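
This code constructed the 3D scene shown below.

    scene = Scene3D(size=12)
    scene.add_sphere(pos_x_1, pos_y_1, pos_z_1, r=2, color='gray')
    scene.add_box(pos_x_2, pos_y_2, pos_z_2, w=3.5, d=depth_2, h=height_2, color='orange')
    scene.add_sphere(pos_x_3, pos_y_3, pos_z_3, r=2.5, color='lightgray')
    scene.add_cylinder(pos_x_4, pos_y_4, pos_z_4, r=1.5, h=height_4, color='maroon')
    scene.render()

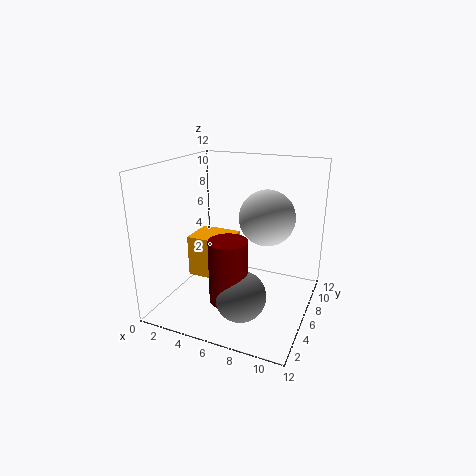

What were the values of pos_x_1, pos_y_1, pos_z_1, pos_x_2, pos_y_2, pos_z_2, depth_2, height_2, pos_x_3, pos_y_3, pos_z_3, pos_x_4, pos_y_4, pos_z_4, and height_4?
pos_x_1 = 7.5, pos_y_1 = 3, pos_z_1 = 2.5, pos_x_2 = 2, pos_y_2 = 4.5, pos_z_2 = 2.5, depth_2 = 3, height_2 = 3.5, pos_x_3 = 7.5, pos_y_3 = 9, pos_z_3 = 7, pos_x_4 = 6.5, pos_y_4 = 3, pos_z_4 = 2, height_4 = 5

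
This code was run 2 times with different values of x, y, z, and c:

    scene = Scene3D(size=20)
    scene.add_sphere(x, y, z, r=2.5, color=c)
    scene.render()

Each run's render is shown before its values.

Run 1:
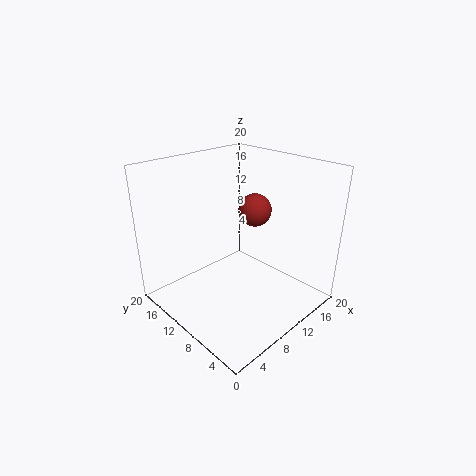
x = 15.5
y = 12
z = 12
c = 'brown'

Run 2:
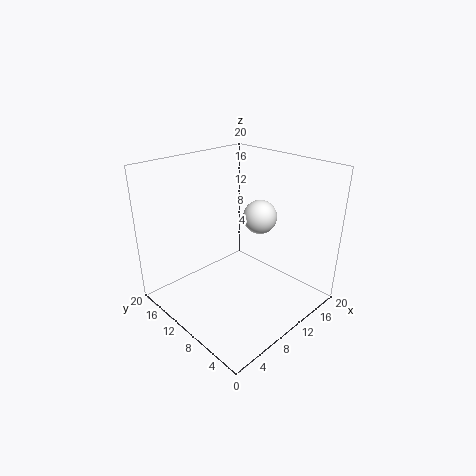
x = 15
y = 10.5
z = 11.5
c = 'white'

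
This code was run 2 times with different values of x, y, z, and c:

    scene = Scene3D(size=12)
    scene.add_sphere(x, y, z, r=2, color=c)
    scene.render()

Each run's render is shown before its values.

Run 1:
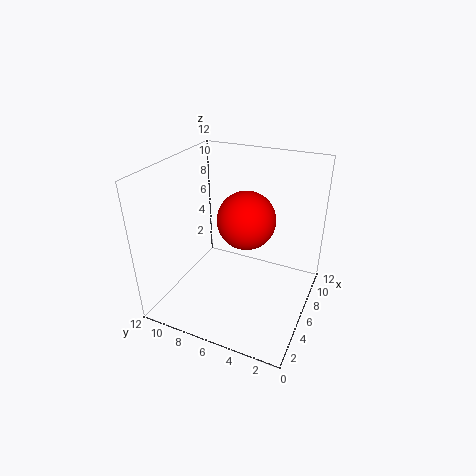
x = 3
y = 4
z = 9.5
c = 'red'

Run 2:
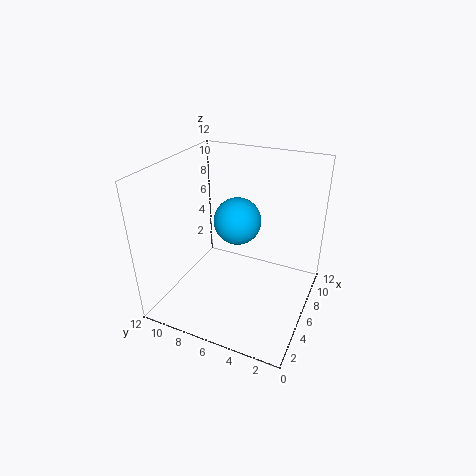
x = 7
y = 6.5
z = 7
c = 'deepskyblue'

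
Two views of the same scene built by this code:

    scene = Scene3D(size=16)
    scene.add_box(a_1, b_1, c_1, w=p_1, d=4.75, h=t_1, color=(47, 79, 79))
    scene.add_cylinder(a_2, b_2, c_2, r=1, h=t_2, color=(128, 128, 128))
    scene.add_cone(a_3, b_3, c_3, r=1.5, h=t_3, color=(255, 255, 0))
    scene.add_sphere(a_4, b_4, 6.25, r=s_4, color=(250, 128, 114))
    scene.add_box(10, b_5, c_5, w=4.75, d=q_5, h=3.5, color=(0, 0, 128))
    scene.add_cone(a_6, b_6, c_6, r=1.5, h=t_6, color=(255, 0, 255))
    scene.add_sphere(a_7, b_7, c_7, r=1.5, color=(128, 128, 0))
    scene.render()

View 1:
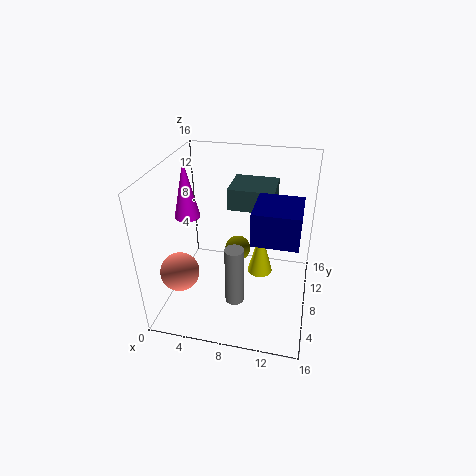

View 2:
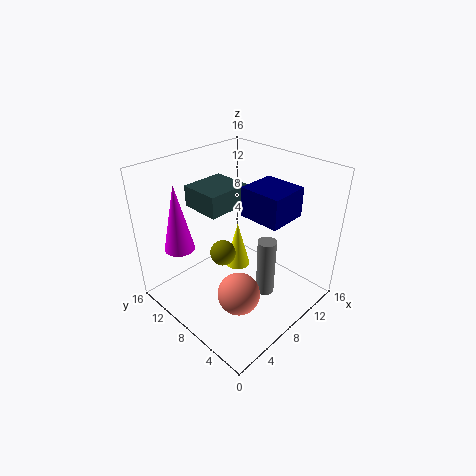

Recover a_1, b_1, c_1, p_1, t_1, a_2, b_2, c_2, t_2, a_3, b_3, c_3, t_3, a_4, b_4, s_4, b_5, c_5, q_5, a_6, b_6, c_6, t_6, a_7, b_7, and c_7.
a_1 = 6.25
b_1 = 10
c_1 = 10.25
p_1 = 5.25
t_1 = 2.5
a_2 = 8.5
b_2 = 4.25
c_2 = 2.5
t_2 = 6.5
a_3 = 10.25
b_3 = 10.25
c_3 = 2.25
t_3 = 5.75
a_4 = 3
b_4 = 3
s_4 = 2
b_5 = 4.5
c_5 = 9.5
q_5 = 5
a_6 = 1.5
b_6 = 9.75
c_6 = 9
t_6 = 6.75
a_7 = 7.5
b_7 = 10
c_7 = 5.25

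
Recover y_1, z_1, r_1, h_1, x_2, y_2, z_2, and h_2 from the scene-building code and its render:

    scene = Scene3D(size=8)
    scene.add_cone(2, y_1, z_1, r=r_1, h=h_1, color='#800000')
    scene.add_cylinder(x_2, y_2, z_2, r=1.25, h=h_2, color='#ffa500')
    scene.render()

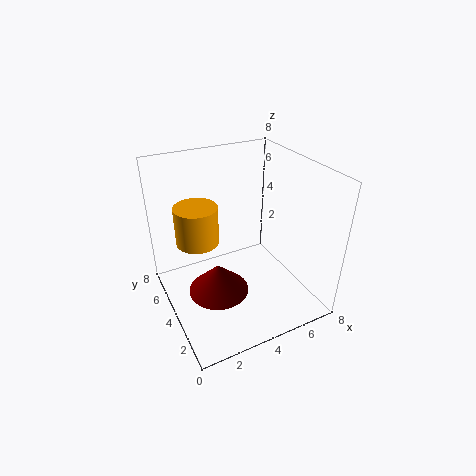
y_1 = 2.25, z_1 = 2.5, r_1 = 1.5, h_1 = 1.5, x_2 = 2.25, y_2 = 5.75, z_2 = 3.25, h_2 = 2.25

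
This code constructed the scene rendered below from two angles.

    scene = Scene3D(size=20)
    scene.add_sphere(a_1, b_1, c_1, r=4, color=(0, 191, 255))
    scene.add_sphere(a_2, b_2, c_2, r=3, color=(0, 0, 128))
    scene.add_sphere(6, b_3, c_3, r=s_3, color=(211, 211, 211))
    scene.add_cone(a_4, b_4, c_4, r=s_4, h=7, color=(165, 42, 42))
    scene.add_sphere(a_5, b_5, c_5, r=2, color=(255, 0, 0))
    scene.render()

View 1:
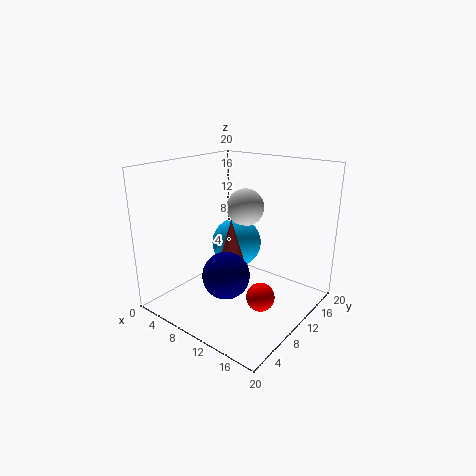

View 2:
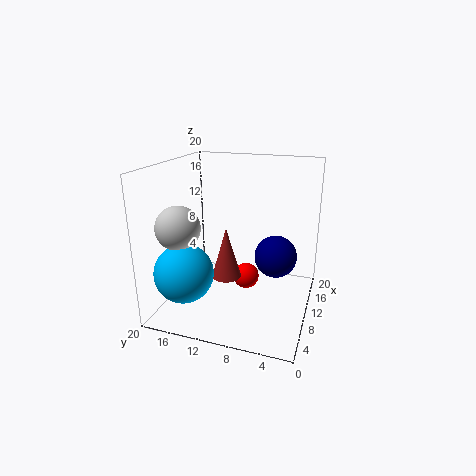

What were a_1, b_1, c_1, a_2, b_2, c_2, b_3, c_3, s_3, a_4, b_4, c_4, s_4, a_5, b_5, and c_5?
a_1 = 5
b_1 = 16
c_1 = 6
a_2 = 12
b_2 = 5
c_2 = 7
b_3 = 17
c_3 = 12
s_3 = 3
a_4 = 8
b_4 = 11
c_4 = 5
s_4 = 2
a_5 = 14
b_5 = 10
c_5 = 2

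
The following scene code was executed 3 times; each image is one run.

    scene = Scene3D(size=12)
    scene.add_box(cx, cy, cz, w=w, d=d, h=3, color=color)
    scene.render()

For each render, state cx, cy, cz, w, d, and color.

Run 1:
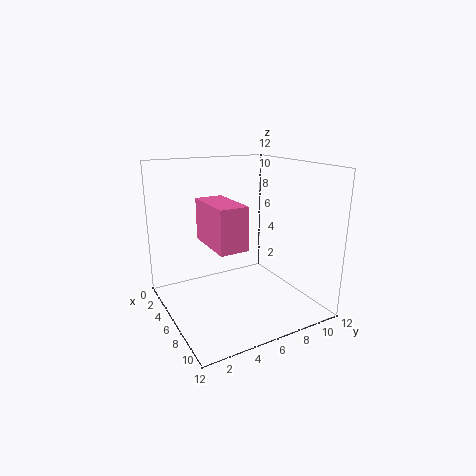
cx = 7
cy = 2
cz = 7
w = 4
d = 2
color = 'hotpink'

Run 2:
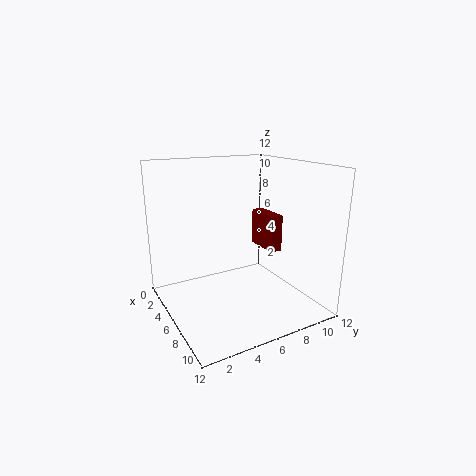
cx = 5
cy = 8
cz = 5
w = 3
d = 1
color = 'maroon'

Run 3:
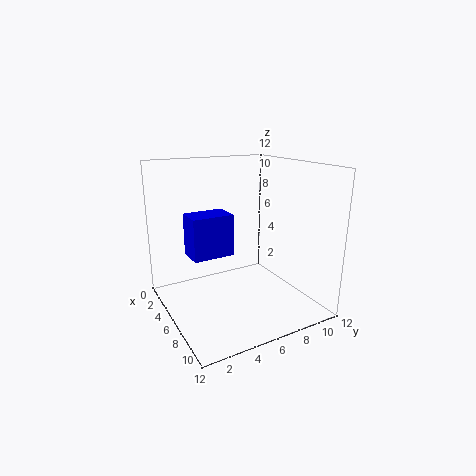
cx = 7
cy = 1
cz = 6
w = 2
d = 3
color = 'blue'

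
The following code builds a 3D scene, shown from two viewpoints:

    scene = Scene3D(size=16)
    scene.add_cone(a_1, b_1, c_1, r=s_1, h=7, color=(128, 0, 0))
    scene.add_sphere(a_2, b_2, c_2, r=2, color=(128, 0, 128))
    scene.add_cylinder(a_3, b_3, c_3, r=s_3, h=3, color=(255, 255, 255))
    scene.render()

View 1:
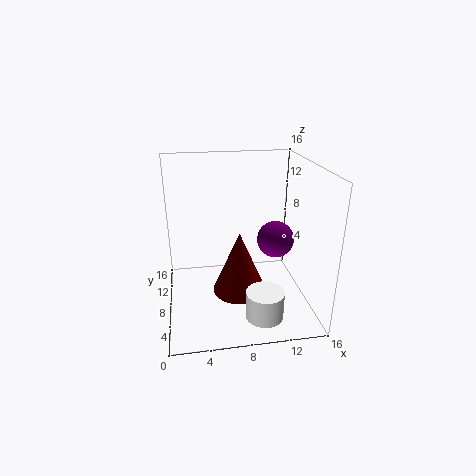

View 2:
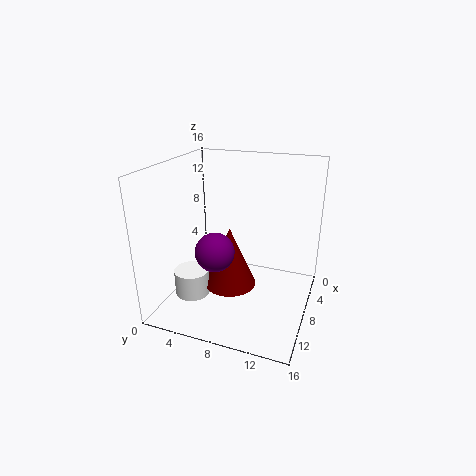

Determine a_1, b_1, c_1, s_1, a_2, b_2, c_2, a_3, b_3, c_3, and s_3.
a_1 = 8; b_1 = 7; c_1 = 2; s_1 = 3; a_2 = 12; b_2 = 7; c_2 = 8; a_3 = 10; b_3 = 3; c_3 = 1; s_3 = 2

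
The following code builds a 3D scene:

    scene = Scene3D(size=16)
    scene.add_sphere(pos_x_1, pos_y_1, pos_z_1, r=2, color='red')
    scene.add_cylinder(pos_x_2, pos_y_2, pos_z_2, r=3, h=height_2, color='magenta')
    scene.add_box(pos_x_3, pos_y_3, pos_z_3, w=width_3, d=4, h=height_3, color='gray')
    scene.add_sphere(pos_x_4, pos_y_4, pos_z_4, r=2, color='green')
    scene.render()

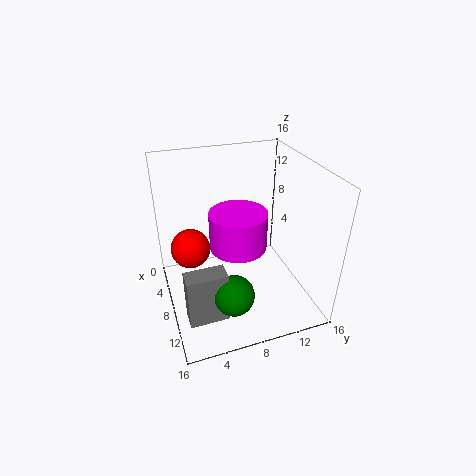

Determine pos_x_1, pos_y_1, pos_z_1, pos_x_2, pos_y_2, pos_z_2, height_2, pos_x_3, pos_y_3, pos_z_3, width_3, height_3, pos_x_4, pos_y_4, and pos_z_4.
pos_x_1 = 9, pos_y_1 = 2.5, pos_z_1 = 8.5, pos_x_2 = 9.5, pos_y_2 = 7.5, pos_z_2 = 8, height_2 = 4, pos_x_3 = 12, pos_y_3 = 1, pos_z_3 = 2.5, width_3 = 2, height_3 = 5.5, pos_x_4 = 14, pos_y_4 = 5.5, pos_z_4 = 5.5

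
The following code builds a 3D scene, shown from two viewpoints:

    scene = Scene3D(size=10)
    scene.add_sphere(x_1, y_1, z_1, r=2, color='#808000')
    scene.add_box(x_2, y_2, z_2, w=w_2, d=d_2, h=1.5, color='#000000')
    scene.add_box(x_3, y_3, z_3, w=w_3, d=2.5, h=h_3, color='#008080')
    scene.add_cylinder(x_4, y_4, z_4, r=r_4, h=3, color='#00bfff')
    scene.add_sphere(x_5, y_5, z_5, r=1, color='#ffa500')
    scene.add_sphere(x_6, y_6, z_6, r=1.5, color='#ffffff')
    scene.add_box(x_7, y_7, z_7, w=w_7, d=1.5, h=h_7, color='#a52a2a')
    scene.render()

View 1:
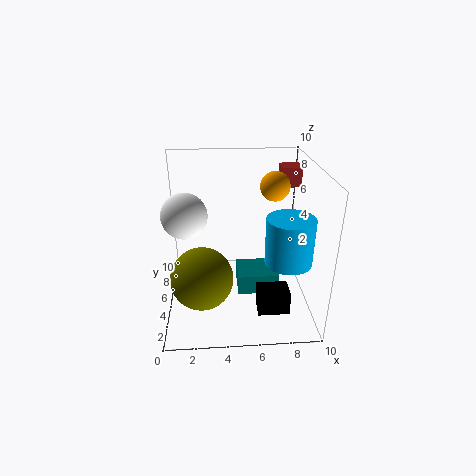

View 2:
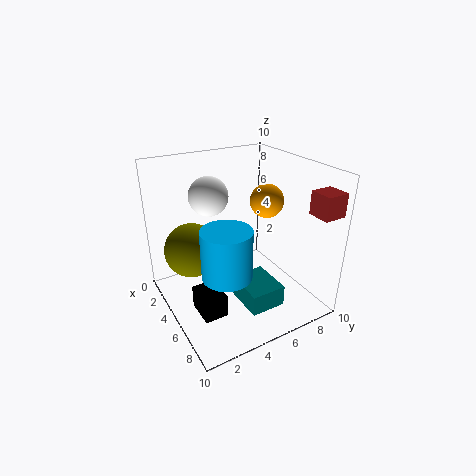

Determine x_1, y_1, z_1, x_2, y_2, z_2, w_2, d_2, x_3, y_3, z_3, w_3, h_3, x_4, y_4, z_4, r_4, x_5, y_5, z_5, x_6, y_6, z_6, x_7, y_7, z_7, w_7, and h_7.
x_1 = 2.5; y_1 = 2.5; z_1 = 3.5; x_2 = 6; y_2 = 1; z_2 = 1.5; w_2 = 2; d_2 = 1.5; x_3 = 5; y_3 = 4.5; z_3 = 0.5; w_3 = 3; h_3 = 1.5; x_4 = 8; y_4 = 2.5; z_4 = 4.5; r_4 = 1.5; x_5 = 7.5; y_5 = 5.5; z_5 = 8.5; x_6 = 1.5; y_6 = 4.5; z_6 = 7; x_7 = 8.5; y_7 = 8; z_7 = 7.5; w_7 = 1.5; h_7 = 1.5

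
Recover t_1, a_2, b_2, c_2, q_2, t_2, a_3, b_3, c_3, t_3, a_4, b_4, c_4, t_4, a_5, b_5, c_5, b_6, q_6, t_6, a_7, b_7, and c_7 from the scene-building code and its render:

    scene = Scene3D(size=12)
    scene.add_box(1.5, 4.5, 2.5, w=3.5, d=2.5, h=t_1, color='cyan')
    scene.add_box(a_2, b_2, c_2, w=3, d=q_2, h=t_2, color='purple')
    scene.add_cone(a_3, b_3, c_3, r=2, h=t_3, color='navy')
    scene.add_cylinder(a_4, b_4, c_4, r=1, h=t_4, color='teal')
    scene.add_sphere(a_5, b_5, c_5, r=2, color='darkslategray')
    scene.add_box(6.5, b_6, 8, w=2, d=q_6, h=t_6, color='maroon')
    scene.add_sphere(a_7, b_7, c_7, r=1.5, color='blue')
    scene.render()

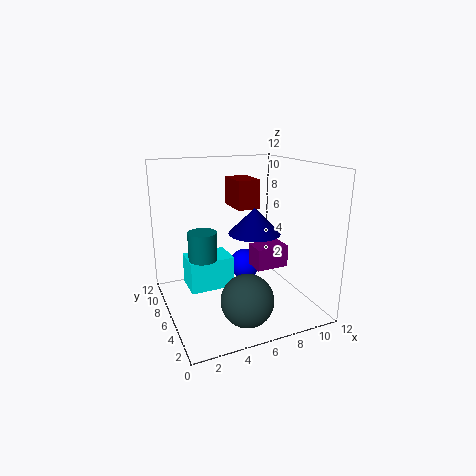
t_1 = 2.5; a_2 = 8; b_2 = 6; c_2 = 2.5; q_2 = 2; t_2 = 2; a_3 = 6.5; b_3 = 4; c_3 = 7; t_3 = 2; a_4 = 2; b_4 = 3; c_4 = 6; t_4 = 2; a_5 = 5; b_5 = 2; c_5 = 2.5; b_6 = 7; q_6 = 3; t_6 = 2.5; a_7 = 8.5; b_7 = 10; c_7 = 1.5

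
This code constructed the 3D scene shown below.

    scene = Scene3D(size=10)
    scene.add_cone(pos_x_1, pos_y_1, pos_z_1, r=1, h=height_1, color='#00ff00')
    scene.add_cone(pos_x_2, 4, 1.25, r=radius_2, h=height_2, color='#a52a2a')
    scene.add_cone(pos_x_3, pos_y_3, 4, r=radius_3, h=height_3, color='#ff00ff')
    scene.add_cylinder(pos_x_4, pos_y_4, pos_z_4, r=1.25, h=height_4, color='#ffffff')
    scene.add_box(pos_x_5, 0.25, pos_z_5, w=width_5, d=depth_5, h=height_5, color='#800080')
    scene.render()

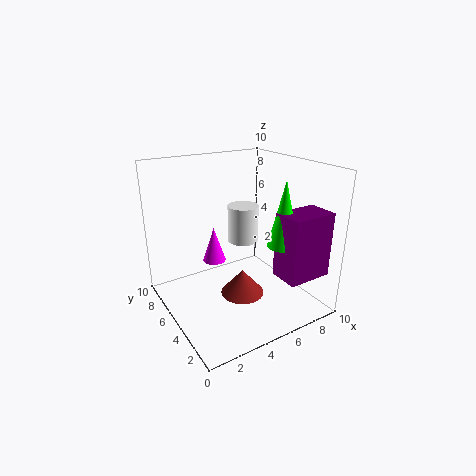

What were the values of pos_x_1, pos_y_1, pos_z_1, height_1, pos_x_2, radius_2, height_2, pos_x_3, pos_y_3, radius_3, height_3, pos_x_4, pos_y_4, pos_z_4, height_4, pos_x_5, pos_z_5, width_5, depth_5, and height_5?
pos_x_1 = 6.5
pos_y_1 = 2
pos_z_1 = 5.25
height_1 = 4.25
pos_x_2 = 4.75
radius_2 = 1.5
height_2 = 1.75
pos_x_3 = 3
pos_y_3 = 4.75
radius_3 = 0.75
height_3 = 2.25
pos_x_4 = 7.5
pos_y_4 = 8.25
pos_z_4 = 3
height_4 = 3
pos_x_5 = 6
pos_z_5 = 3.25
width_5 = 3
depth_5 = 2
height_5 = 4.25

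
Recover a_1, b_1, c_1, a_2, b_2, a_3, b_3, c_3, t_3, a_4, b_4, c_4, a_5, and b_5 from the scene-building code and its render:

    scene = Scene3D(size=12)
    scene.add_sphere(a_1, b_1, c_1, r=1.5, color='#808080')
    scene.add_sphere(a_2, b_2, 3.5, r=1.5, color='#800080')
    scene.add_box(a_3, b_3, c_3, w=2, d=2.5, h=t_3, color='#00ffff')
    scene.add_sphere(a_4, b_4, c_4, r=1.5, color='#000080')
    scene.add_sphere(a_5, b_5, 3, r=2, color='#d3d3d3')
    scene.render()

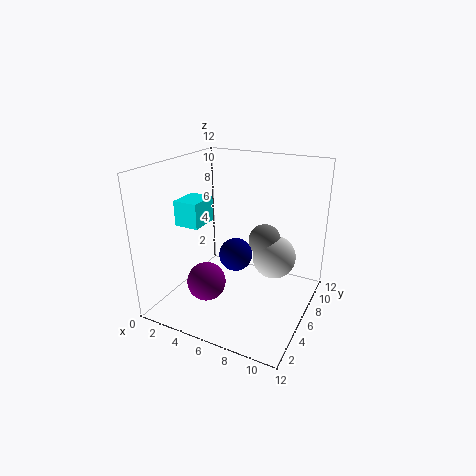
a_1 = 7; b_1 = 9.5; c_1 = 4.5; a_2 = 5; b_2 = 2.5; a_3 = 2; b_3 = 3; c_3 = 7.5; t_3 = 2; a_4 = 5; b_4 = 7.5; c_4 = 3.5; a_5 = 8; b_5 = 9.5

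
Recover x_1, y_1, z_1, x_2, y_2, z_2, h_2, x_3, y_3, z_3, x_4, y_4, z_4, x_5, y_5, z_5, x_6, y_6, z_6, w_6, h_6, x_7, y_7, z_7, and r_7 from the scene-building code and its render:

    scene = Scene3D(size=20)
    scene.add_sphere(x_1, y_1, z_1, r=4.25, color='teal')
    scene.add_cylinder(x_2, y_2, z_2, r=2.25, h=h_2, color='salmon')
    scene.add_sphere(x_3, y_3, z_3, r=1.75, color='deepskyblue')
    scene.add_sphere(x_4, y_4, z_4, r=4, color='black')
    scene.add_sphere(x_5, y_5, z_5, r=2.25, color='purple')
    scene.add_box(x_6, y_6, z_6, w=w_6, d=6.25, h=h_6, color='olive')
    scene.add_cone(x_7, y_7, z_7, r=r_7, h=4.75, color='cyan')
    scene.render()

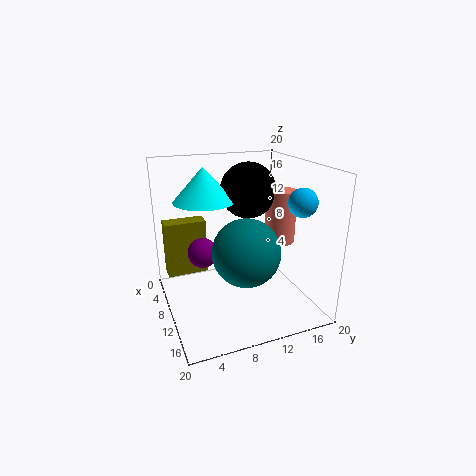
x_1 = 15.25
y_1 = 9
z_1 = 10.25
x_2 = 8.75
y_2 = 17.25
z_2 = 8
h_2 = 7.75
x_3 = 17.25
y_3 = 15.25
z_3 = 16.5
x_4 = 7
y_4 = 12.75
z_4 = 15.75
x_5 = 5.75
y_5 = 6
z_5 = 6.5
x_6 = 1
y_6 = 1
z_6 = 2.25
w_6 = 2.75
h_6 = 8.5
x_7 = 6.75
y_7 = 6.25
z_7 = 14.75
r_7 = 4.25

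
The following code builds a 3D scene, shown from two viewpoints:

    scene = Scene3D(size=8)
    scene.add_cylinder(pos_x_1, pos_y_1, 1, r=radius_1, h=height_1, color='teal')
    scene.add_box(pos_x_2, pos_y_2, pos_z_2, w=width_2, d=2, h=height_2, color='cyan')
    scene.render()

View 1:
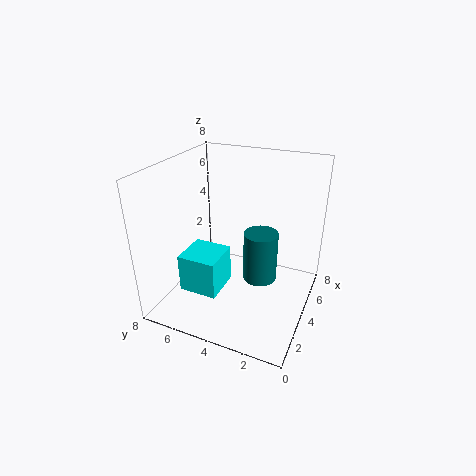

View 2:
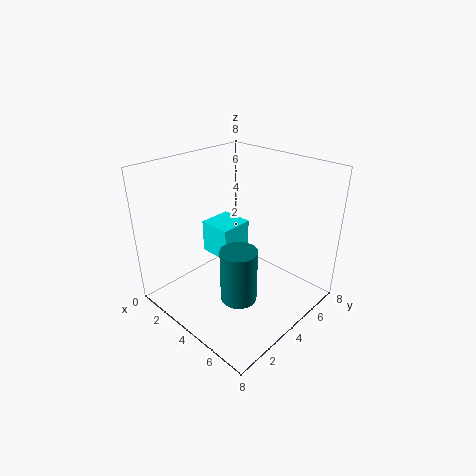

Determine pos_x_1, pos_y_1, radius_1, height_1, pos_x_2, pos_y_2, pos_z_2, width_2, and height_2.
pos_x_1 = 5; pos_y_1 = 3; radius_1 = 1; height_1 = 3; pos_x_2 = 1; pos_y_2 = 4; pos_z_2 = 2; width_2 = 2; height_2 = 2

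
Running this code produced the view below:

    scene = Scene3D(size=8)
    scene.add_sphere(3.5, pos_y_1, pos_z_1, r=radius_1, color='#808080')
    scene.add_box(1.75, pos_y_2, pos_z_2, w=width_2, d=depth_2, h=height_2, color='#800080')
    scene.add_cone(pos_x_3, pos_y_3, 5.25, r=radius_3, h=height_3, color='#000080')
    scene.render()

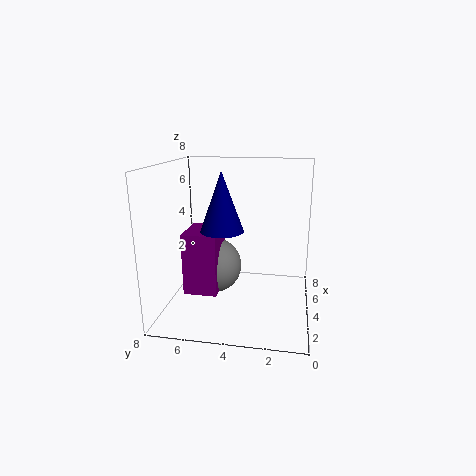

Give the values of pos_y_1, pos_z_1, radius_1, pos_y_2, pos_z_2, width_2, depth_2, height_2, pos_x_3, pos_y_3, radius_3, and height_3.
pos_y_1 = 5.25
pos_z_1 = 2.5
radius_1 = 1.5
pos_y_2 = 4.75
pos_z_2 = 1.5
width_2 = 2.25
depth_2 = 1.75
height_2 = 3.25
pos_x_3 = 1.25
pos_y_3 = 4.25
radius_3 = 1
height_3 = 2.75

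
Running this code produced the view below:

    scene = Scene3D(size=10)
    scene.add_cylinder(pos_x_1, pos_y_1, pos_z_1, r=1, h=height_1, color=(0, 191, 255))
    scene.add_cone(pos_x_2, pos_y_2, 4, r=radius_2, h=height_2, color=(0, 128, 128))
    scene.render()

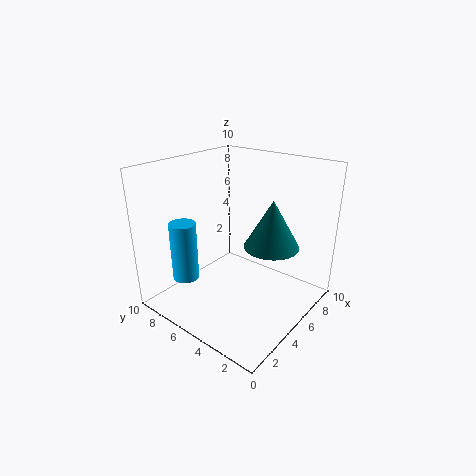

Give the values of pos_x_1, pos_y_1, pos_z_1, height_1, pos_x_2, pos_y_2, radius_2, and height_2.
pos_x_1 = 3.5, pos_y_1 = 9, pos_z_1 = 1, height_1 = 4.5, pos_x_2 = 7, pos_y_2 = 3.5, radius_2 = 2, height_2 = 3.5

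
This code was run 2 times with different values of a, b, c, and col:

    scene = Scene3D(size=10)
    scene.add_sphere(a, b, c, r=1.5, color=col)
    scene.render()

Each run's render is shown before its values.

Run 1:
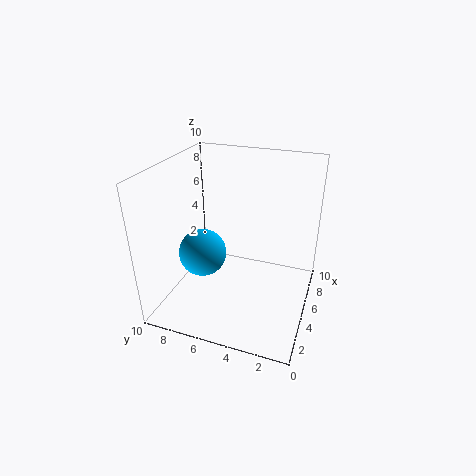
a = 2.5, b = 6.5, c = 5, col = 'deepskyblue'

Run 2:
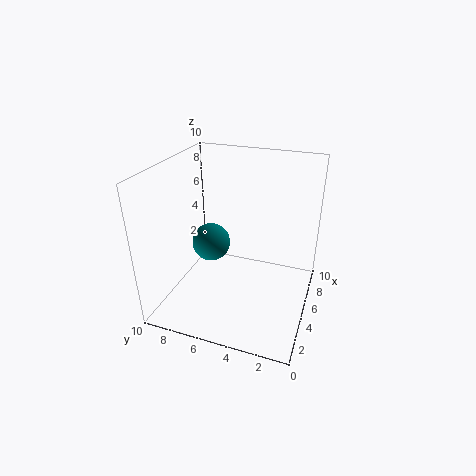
a = 7, b = 8, c = 3, col = 'teal'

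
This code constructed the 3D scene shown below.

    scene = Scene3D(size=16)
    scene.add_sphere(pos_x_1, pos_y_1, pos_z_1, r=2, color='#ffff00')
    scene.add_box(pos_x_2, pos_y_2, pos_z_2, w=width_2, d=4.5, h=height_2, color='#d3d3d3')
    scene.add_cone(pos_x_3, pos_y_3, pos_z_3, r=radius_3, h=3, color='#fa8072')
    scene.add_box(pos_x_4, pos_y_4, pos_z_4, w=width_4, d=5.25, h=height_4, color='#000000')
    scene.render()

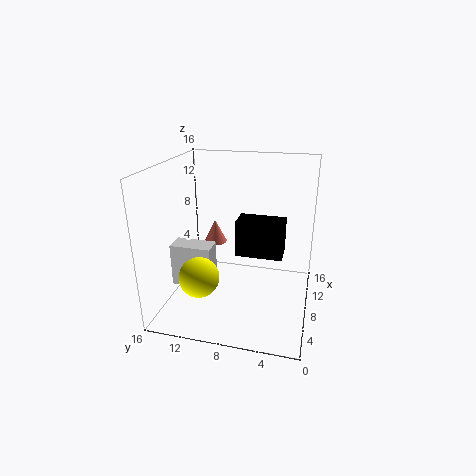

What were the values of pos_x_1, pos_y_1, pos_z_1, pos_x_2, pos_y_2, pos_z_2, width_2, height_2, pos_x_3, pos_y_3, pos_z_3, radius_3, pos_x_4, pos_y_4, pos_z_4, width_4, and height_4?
pos_x_1 = 2.25; pos_y_1 = 10.5; pos_z_1 = 6; pos_x_2 = 4.75; pos_y_2 = 10.25; pos_z_2 = 3; width_2 = 2.25; height_2 = 4.75; pos_x_3 = 14.25; pos_y_3 = 12.75; pos_z_3 = 4.25; radius_3 = 1.5; pos_x_4 = 7.5; pos_y_4 = 3; pos_z_4 = 6; width_4 = 3; height_4 = 4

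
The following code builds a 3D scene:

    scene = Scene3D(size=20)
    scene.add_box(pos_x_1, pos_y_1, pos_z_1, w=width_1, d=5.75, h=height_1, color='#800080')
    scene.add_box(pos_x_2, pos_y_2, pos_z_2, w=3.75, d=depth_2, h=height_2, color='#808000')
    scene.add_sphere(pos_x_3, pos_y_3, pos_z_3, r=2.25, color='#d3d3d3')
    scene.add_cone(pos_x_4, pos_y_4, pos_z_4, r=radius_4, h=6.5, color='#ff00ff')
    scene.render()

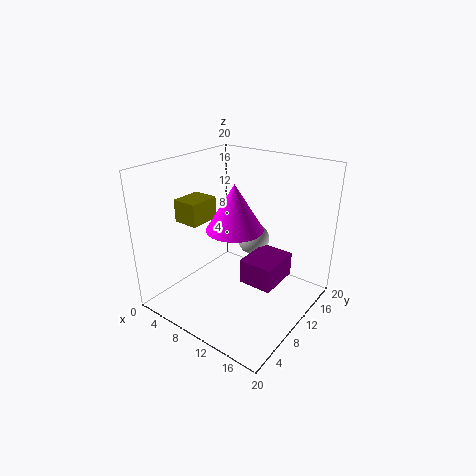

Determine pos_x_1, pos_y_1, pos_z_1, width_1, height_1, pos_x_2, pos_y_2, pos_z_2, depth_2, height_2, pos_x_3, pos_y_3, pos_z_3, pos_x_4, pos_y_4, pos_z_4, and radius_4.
pos_x_1 = 12.5, pos_y_1 = 7, pos_z_1 = 5.5, width_1 = 4.5, height_1 = 3.25, pos_x_2 = 1.5, pos_y_2 = 6.5, pos_z_2 = 11.5, depth_2 = 4.5, height_2 = 3.25, pos_x_3 = 10.75, pos_y_3 = 12.75, pos_z_3 = 9, pos_x_4 = 9.25, pos_y_4 = 10.25, pos_z_4 = 11, radius_4 = 4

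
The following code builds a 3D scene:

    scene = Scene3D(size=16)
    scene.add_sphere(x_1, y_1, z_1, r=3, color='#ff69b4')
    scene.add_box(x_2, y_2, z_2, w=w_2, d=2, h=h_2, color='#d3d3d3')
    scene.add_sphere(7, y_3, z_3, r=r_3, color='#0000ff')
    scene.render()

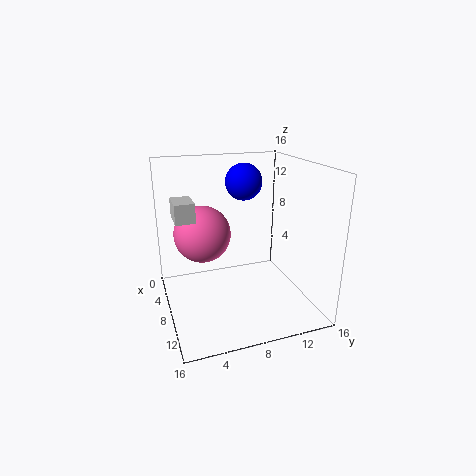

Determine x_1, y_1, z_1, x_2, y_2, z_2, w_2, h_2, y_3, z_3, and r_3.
x_1 = 8
y_1 = 4
z_1 = 9
x_2 = 7
y_2 = 1
z_2 = 11
w_2 = 3
h_2 = 2
y_3 = 9
z_3 = 14
r_3 = 2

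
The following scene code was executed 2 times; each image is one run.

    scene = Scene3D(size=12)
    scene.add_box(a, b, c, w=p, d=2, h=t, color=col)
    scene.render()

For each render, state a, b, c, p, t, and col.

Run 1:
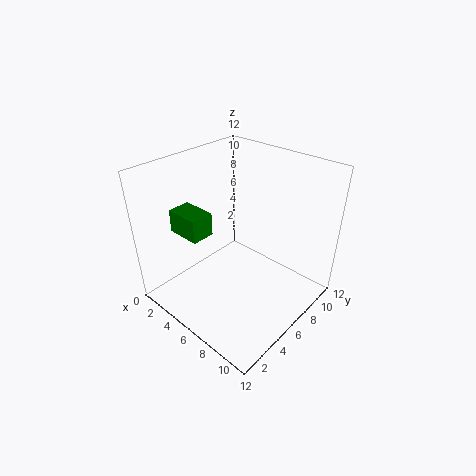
a = 1, b = 3, c = 6, p = 3, t = 2, col = 'green'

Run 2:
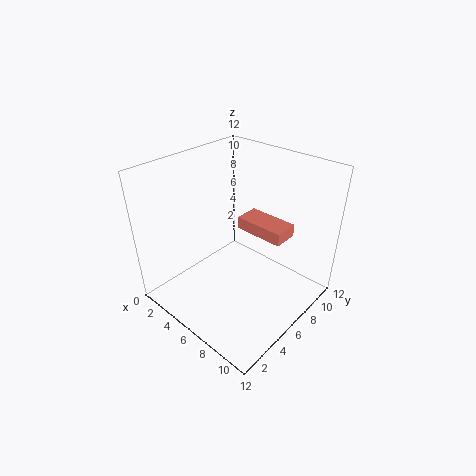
a = 6, b = 6, c = 7, p = 4, t = 1, col = 'salmon'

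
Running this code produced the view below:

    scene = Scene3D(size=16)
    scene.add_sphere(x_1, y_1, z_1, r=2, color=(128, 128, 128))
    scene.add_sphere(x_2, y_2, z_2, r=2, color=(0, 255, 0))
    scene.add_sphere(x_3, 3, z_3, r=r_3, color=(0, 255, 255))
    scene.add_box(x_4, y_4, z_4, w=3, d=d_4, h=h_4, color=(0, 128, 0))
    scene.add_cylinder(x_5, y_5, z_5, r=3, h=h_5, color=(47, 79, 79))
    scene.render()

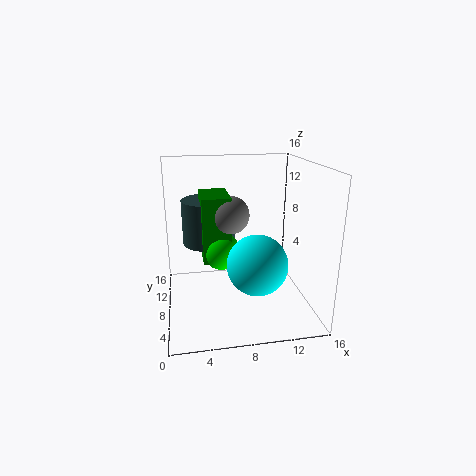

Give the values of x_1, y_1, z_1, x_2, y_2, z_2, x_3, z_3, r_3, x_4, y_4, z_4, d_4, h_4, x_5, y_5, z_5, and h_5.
x_1 = 7, y_1 = 7, z_1 = 11, x_2 = 6, y_2 = 7, z_2 = 7, x_3 = 9, z_3 = 7, r_3 = 3, x_4 = 4, y_4 = 6, z_4 = 6, d_4 = 5, h_4 = 7, x_5 = 5, y_5 = 10, z_5 = 7, h_5 = 5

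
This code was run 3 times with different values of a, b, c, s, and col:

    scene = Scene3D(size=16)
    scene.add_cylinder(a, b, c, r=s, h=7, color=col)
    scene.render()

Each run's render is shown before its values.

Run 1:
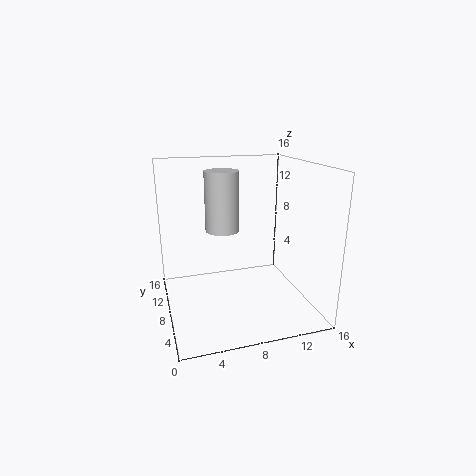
a = 7
b = 11
c = 8
s = 2
col = 'lightgray'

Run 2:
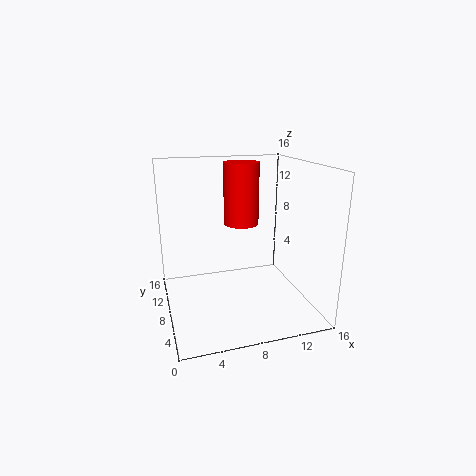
a = 9
b = 10
c = 9
s = 2
col = 'red'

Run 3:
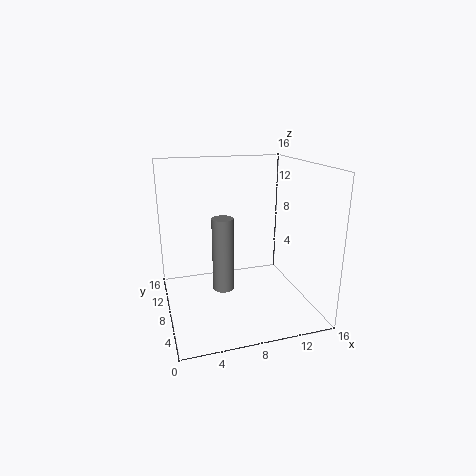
a = 5
b = 3
c = 5
s = 1
col = 'gray'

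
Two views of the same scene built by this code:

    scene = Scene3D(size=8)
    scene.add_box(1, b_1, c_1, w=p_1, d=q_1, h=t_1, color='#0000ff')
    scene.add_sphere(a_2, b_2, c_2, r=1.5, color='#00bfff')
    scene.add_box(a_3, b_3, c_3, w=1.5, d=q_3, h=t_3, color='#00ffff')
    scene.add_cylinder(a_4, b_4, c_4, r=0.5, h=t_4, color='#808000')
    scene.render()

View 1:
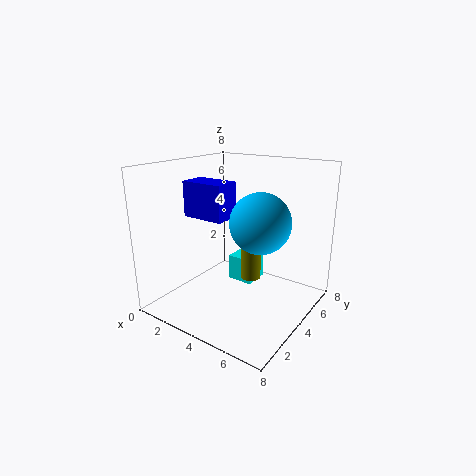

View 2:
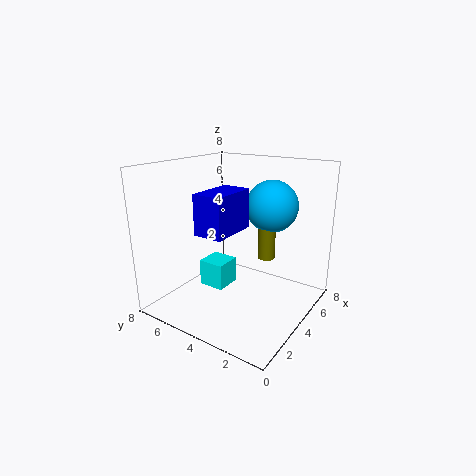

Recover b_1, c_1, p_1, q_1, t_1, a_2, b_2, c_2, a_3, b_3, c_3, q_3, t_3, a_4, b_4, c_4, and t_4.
b_1 = 3, c_1 = 5, p_1 = 2.5, q_1 = 1.5, t_1 = 2, a_2 = 6, b_2 = 3, c_2 = 5.5, a_3 = 3, b_3 = 4.5, c_3 = 1, q_3 = 1.5, t_3 = 1.5, a_4 = 5.5, b_4 = 3, c_4 = 2.5, t_4 = 3.5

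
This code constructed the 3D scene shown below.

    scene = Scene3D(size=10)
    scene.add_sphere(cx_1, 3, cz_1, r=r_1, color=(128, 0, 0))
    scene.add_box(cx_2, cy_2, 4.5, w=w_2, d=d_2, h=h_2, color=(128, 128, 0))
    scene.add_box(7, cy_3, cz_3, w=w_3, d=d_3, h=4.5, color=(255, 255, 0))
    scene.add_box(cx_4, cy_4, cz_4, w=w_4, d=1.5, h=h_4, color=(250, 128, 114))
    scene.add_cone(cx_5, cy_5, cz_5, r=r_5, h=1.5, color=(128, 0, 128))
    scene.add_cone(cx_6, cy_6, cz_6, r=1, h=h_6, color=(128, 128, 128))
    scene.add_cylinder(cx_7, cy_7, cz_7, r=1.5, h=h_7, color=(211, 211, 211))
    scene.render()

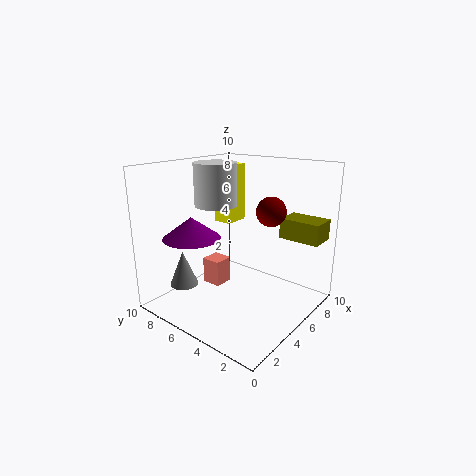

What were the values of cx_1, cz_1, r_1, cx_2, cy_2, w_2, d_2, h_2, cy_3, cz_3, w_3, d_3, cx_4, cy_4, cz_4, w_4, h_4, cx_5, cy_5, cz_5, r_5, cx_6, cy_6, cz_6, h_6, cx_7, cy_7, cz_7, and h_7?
cx_1 = 6
cz_1 = 7
r_1 = 1
cx_2 = 8
cy_2 = 0.5
w_2 = 2
d_2 = 3
h_2 = 1.5
cy_3 = 7.5
cz_3 = 5
w_3 = 2
d_3 = 1.5
cx_4 = 5
cy_4 = 7
cz_4 = 0.5
w_4 = 1.5
h_4 = 2
cx_5 = 3
cy_5 = 7.5
cz_5 = 5
r_5 = 2
cx_6 = 2.5
cy_6 = 8
cz_6 = 1.5
h_6 = 2.5
cx_7 = 5
cy_7 = 7
cz_7 = 7
h_7 = 3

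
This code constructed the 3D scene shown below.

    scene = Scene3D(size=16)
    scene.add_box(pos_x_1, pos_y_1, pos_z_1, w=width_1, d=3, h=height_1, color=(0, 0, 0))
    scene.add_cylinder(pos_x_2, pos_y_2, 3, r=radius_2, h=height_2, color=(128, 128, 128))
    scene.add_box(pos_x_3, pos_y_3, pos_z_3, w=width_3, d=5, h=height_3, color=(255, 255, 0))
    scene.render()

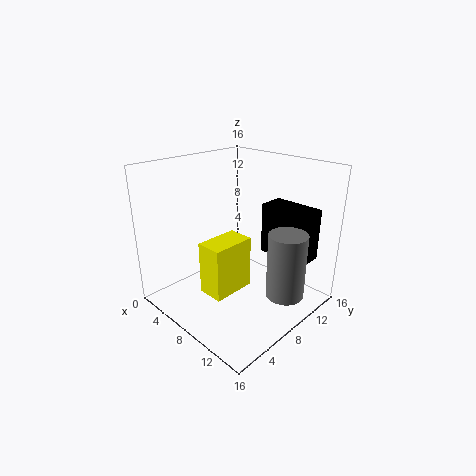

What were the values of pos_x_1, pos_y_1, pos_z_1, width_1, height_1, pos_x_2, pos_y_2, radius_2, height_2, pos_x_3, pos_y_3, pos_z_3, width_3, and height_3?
pos_x_1 = 8; pos_y_1 = 12; pos_z_1 = 5; width_1 = 6; height_1 = 6; pos_x_2 = 14; pos_y_2 = 9; radius_2 = 2; height_2 = 7; pos_x_3 = 6; pos_y_3 = 4; pos_z_3 = 2; width_3 = 3; height_3 = 6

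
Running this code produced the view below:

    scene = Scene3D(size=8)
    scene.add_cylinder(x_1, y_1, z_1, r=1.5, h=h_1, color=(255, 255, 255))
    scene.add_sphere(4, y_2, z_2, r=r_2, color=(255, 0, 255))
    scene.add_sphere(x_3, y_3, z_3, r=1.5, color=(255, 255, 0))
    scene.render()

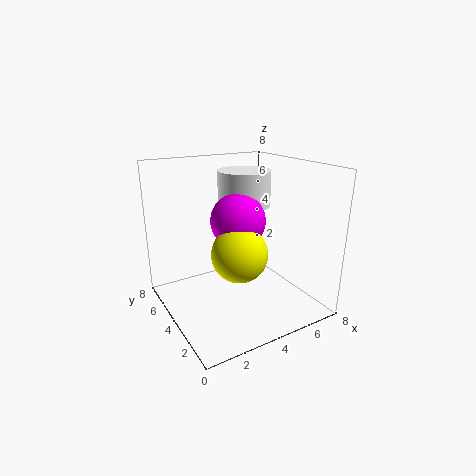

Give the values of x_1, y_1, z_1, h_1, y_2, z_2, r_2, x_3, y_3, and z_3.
x_1 = 5; y_1 = 5; z_1 = 5.5; h_1 = 2; y_2 = 4; z_2 = 5; r_2 = 1.5; x_3 = 3.5; y_3 = 3; z_3 = 3.5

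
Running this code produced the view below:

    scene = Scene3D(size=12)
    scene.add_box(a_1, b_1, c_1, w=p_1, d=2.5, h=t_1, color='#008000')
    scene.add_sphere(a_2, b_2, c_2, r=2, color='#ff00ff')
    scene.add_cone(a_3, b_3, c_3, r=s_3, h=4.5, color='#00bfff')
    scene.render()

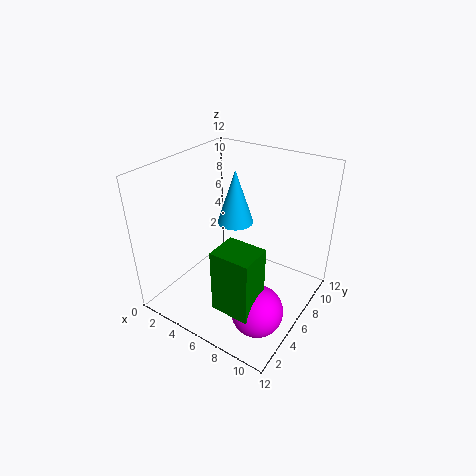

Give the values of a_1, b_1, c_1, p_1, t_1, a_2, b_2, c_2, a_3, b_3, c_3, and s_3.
a_1 = 7
b_1 = 1
c_1 = 2.75
p_1 = 3
t_1 = 5
a_2 = 9.75
b_2 = 3
c_2 = 2.25
a_3 = 5.25
b_3 = 6.75
c_3 = 7
s_3 = 1.5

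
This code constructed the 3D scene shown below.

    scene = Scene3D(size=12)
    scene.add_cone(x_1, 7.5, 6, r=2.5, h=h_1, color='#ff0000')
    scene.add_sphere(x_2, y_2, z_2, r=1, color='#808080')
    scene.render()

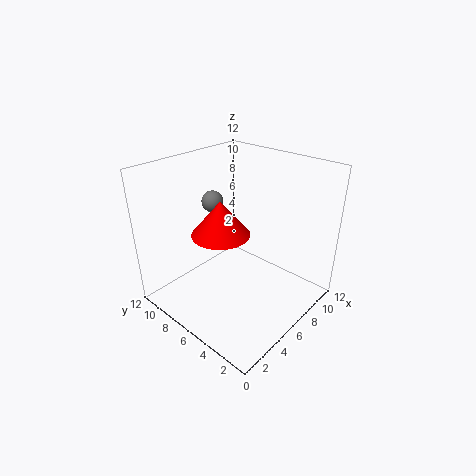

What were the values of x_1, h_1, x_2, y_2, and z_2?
x_1 = 5.5
h_1 = 3
x_2 = 7.5
y_2 = 10.5
z_2 = 7.5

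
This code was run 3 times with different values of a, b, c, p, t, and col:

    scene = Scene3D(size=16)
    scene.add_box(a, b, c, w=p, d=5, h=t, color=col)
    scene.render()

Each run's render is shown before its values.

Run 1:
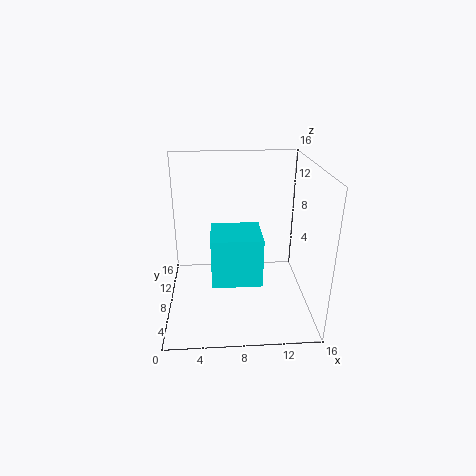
a = 5, b = 5, c = 3.5, p = 5.5, t = 5.5, col = 'cyan'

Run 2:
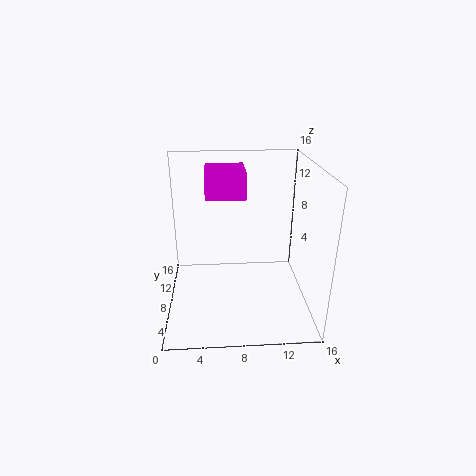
a = 4.5, b = 9, c = 12, p = 4.5, t = 3, col = 'magenta'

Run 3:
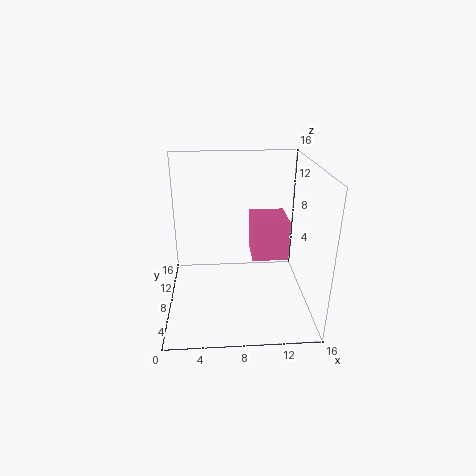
a = 10, b = 10.5, c = 3.5, p = 4.5, t = 5, col = 'hotpink'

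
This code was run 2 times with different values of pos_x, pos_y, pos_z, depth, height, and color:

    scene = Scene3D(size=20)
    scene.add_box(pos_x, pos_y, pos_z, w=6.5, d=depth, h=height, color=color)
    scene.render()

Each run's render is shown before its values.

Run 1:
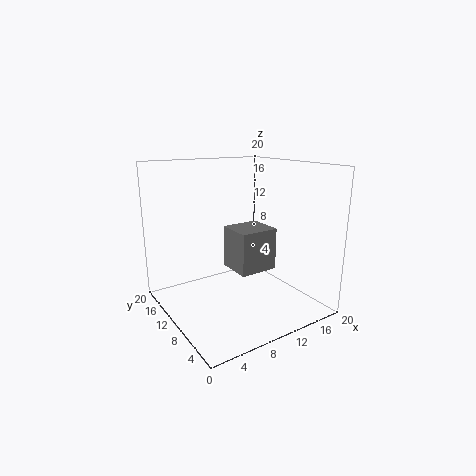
pos_x = 13, pos_y = 13, pos_z = 2, depth = 6, height = 7, color = 'gray'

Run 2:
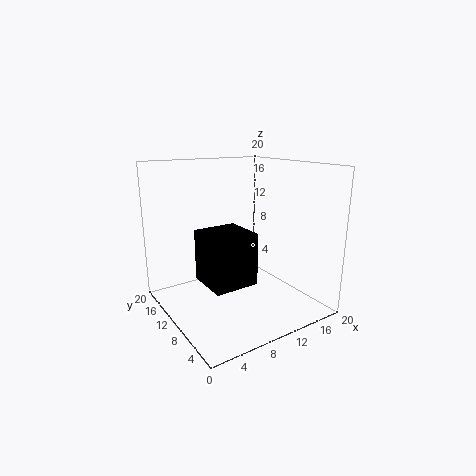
pos_x = 5.5, pos_y = 8, pos_z = 3.25, depth = 6.5, height = 7.5, color = 'black'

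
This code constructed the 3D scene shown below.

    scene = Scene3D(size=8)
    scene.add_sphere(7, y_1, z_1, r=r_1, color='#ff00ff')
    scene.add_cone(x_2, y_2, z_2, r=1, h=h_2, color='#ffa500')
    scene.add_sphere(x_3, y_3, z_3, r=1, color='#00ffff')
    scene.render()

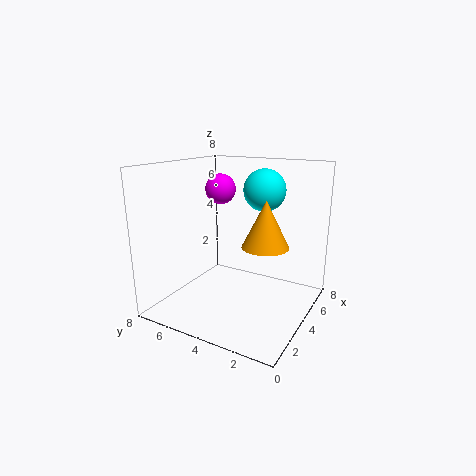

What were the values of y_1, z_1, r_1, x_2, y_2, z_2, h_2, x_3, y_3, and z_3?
y_1 = 7, z_1 = 6, r_1 = 1, x_2 = 1, y_2 = 1, z_2 = 5, h_2 = 2, x_3 = 3, y_3 = 2, z_3 = 7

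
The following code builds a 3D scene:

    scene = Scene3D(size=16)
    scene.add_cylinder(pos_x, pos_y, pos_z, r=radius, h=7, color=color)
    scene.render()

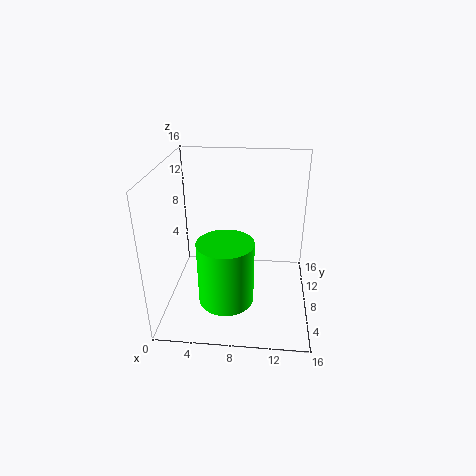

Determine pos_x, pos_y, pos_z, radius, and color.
pos_x = 7; pos_y = 5; pos_z = 2; radius = 3; color = 'lime'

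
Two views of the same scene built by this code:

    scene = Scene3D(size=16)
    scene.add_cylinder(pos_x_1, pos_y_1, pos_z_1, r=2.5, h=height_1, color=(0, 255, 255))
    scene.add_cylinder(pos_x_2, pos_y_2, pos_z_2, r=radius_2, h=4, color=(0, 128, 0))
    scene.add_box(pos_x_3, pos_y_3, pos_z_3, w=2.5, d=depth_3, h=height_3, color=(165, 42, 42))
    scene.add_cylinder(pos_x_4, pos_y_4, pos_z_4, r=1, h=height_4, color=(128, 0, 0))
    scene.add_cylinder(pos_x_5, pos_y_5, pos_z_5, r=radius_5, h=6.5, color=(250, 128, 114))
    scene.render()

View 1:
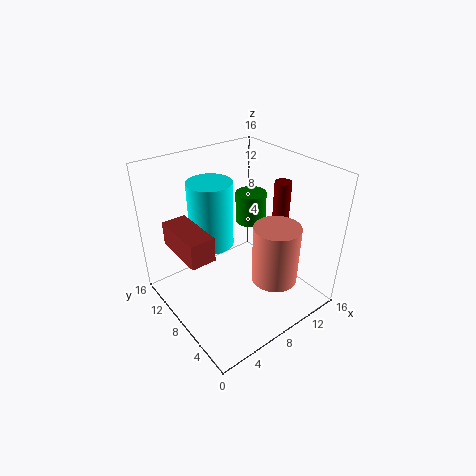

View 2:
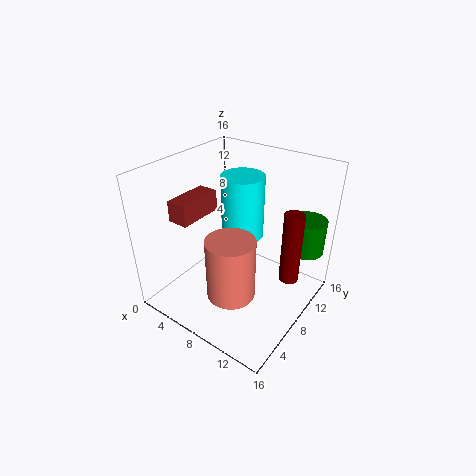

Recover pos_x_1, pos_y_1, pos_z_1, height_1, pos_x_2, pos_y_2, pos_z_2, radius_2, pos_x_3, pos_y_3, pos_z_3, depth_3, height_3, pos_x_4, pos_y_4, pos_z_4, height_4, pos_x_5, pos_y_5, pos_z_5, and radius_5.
pos_x_1 = 6.5, pos_y_1 = 11, pos_z_1 = 6.5, height_1 = 7.5, pos_x_2 = 14, pos_y_2 = 13, pos_z_2 = 6, radius_2 = 2, pos_x_3 = 0.5, pos_y_3 = 5, pos_z_3 = 9, depth_3 = 5.5, height_3 = 2.5, pos_x_4 = 14.5, pos_y_4 = 8, pos_z_4 = 5.5, height_4 = 7.5, pos_x_5 = 10, pos_y_5 = 4, pos_z_5 = 4, radius_5 = 2.5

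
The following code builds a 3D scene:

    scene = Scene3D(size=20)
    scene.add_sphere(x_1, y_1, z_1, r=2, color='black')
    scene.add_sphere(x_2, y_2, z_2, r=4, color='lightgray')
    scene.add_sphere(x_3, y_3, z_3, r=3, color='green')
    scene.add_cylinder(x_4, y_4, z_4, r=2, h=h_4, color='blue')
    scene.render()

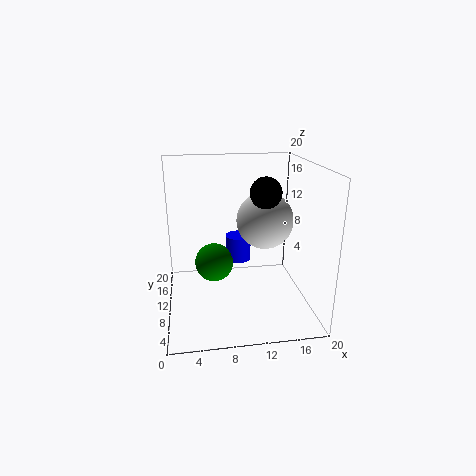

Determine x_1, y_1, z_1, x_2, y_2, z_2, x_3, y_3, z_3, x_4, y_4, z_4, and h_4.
x_1 = 13
y_1 = 7
z_1 = 17
x_2 = 14
y_2 = 11
z_2 = 12
x_3 = 7
y_3 = 15
z_3 = 4
x_4 = 11
y_4 = 16
z_4 = 4
h_4 = 4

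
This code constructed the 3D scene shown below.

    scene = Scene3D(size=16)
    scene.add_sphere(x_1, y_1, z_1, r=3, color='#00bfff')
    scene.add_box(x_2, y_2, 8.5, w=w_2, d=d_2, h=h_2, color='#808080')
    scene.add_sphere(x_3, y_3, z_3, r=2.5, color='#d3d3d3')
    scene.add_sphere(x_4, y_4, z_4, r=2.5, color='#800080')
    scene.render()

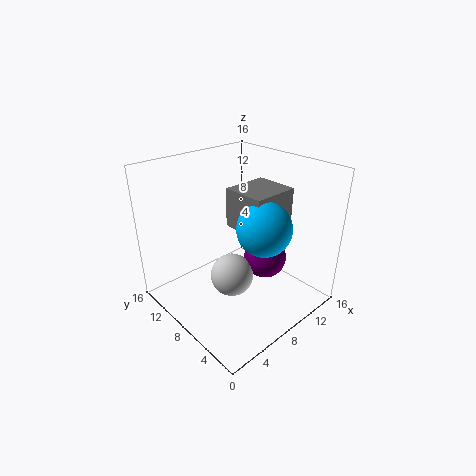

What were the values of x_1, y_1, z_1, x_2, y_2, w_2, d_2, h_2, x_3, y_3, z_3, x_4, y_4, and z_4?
x_1 = 9.5, y_1 = 5.5, z_1 = 9.5, x_2 = 8.5, y_2 = 5.5, w_2 = 5.5, d_2 = 5, h_2 = 4.5, x_3 = 7.5, y_3 = 8.5, z_3 = 3, x_4 = 11.5, y_4 = 7, z_4 = 4.5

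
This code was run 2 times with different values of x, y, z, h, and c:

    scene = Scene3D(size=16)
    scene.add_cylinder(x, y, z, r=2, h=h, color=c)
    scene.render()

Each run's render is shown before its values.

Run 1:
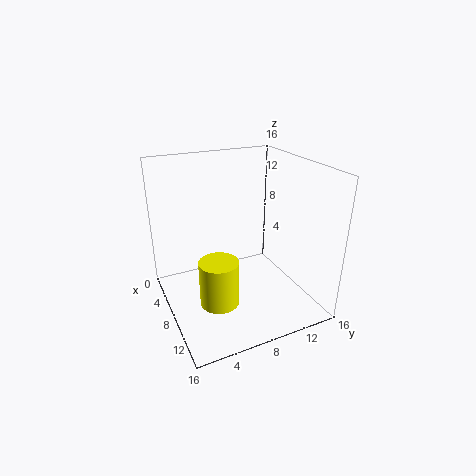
x = 11.5; y = 4.25; z = 3; h = 4.75; c = 'yellow'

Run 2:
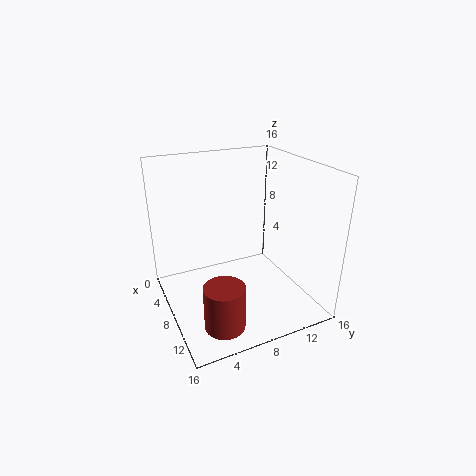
x = 14; y = 3.75; z = 2; h = 4.5; c = 'brown'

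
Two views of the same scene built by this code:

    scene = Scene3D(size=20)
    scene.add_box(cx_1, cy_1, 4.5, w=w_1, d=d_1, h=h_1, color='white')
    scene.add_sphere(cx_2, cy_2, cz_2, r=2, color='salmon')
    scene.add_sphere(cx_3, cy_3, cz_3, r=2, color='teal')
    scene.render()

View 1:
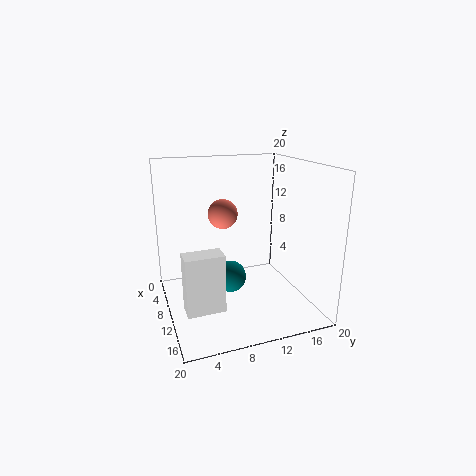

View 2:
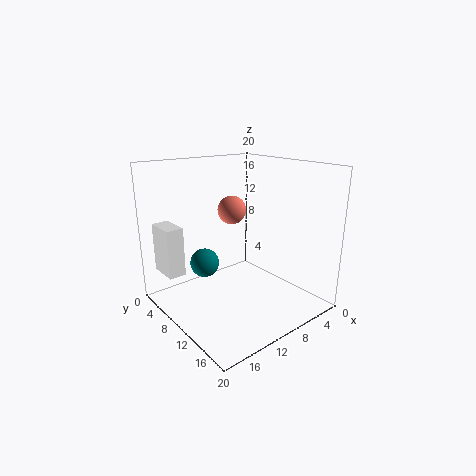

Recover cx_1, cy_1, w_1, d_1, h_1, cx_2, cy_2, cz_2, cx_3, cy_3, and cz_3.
cx_1 = 16; cy_1 = 1; w_1 = 2.5; d_1 = 4.5; h_1 = 7; cx_2 = 9.5; cy_2 = 8; cz_2 = 13.5; cx_3 = 14; cy_3 = 7.5; cz_3 = 6.5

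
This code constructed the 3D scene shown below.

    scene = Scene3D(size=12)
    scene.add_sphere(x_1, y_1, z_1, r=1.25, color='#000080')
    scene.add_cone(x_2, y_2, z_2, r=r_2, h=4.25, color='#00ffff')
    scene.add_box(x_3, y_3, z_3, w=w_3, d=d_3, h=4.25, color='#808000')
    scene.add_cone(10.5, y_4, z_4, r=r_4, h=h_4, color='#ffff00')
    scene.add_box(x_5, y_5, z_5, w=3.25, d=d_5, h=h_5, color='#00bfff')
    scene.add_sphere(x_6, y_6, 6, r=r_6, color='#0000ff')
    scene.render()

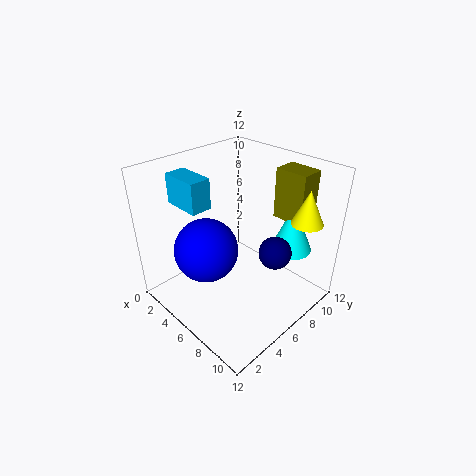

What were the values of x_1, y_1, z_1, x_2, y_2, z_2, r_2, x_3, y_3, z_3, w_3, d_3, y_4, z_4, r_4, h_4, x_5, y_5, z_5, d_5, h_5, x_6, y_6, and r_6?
x_1 = 9.75
y_1 = 6.25
z_1 = 6.25
x_2 = 8.75
y_2 = 9.75
z_2 = 4.5
r_2 = 1.75
x_3 = 7
y_3 = 9.25
z_3 = 7.25
w_3 = 2.75
d_3 = 2
y_4 = 9
z_4 = 8
r_4 = 1.25
h_4 = 2.75
x_5 = 1.25
y_5 = 2.75
z_5 = 8.75
d_5 = 1.75
h_5 = 2.5
x_6 = 5.5
y_6 = 3
r_6 = 2.5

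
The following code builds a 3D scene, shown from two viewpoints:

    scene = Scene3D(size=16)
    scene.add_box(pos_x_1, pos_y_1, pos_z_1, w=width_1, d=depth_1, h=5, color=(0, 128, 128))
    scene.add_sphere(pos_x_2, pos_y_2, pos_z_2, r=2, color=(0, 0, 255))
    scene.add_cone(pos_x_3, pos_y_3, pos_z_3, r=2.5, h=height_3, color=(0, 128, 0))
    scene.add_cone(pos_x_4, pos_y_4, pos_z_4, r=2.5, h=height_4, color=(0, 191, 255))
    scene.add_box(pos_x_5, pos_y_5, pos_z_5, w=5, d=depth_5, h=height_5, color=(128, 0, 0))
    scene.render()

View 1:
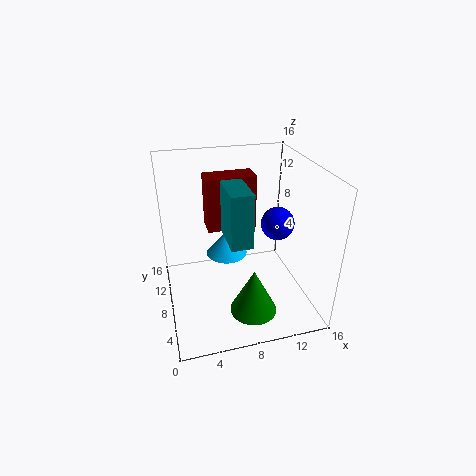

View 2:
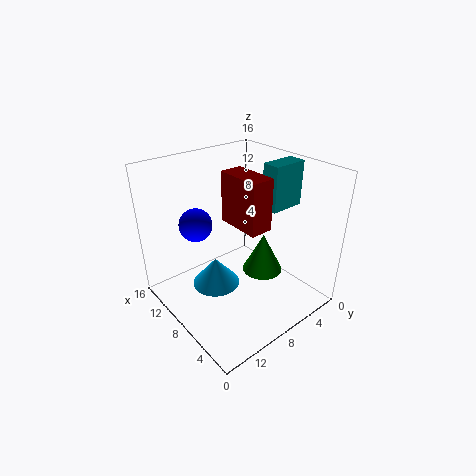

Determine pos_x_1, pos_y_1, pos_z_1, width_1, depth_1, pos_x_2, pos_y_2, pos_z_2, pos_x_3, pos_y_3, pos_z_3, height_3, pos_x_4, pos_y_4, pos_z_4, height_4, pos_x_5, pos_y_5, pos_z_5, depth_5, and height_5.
pos_x_1 = 5.5
pos_y_1 = 1
pos_z_1 = 11
width_1 = 2
depth_1 = 4
pos_x_2 = 13.5
pos_y_2 = 10
pos_z_2 = 8
pos_x_3 = 8.5
pos_y_3 = 3.5
pos_z_3 = 1.5
height_3 = 5
pos_x_4 = 7.5
pos_y_4 = 11.5
pos_z_4 = 4
height_4 = 3
pos_x_5 = 4.5
pos_y_5 = 6.5
pos_z_5 = 10
depth_5 = 2.5
height_5 = 5.5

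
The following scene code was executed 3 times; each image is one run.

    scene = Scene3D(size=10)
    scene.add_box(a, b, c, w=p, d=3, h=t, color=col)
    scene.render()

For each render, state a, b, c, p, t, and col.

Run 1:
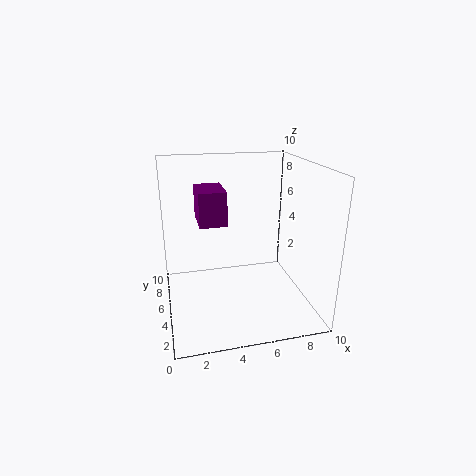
a = 2.5
b = 6
c = 5.5
p = 2
t = 2.5
col = 'purple'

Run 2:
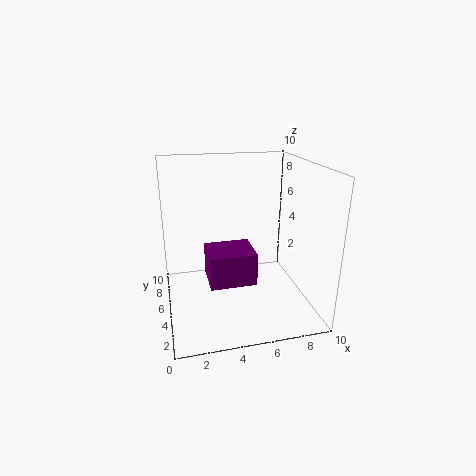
a = 3
b = 5
c = 1
p = 3.5
t = 2.5
col = 'purple'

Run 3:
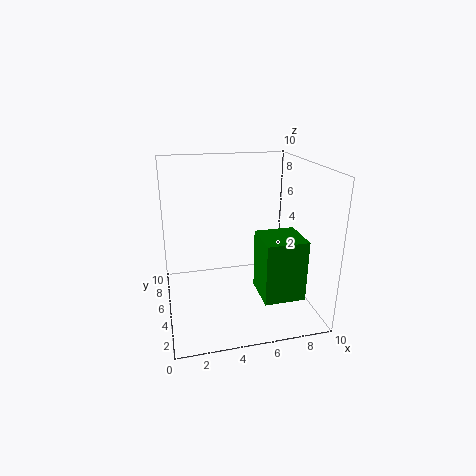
a = 6.5
b = 3
c = 0.5
p = 3
t = 4.5
col = 'green'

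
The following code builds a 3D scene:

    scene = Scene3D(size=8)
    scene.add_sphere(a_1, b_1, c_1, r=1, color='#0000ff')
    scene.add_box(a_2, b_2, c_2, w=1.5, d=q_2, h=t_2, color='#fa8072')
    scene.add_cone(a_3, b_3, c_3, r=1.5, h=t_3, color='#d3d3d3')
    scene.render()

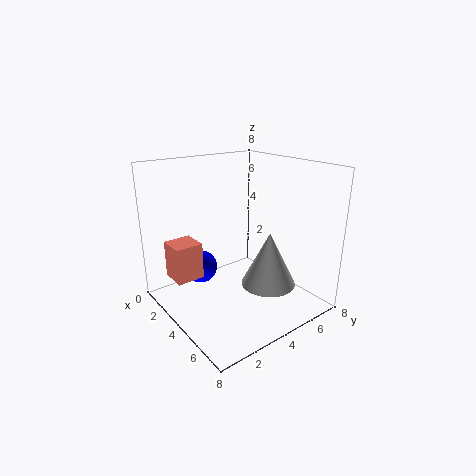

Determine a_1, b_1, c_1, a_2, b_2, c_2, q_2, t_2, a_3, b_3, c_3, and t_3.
a_1 = 1.5; b_1 = 3; c_1 = 1.5; a_2 = 2; b_2 = 0.5; c_2 = 2; q_2 = 1.5; t_2 = 2; a_3 = 5.5; b_3 = 5; c_3 = 1.5; t_3 = 3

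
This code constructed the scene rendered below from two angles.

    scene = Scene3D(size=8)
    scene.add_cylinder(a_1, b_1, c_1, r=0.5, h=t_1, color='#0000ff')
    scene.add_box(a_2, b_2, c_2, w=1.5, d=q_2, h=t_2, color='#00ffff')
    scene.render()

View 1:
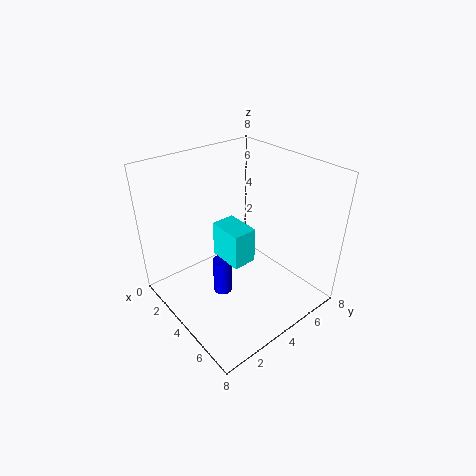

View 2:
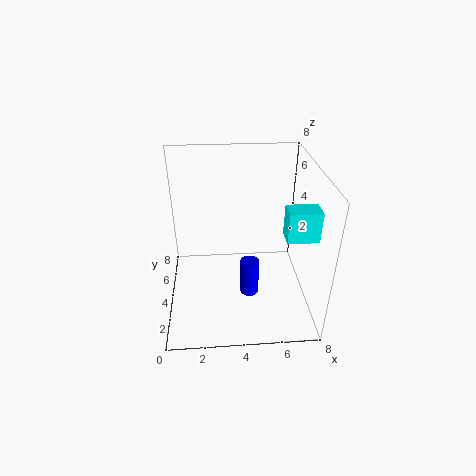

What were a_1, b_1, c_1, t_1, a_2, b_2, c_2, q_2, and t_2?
a_1 = 4.5
b_1 = 2.5
c_1 = 1.5
t_1 = 2
a_2 = 6
b_2 = 1
c_2 = 5.5
q_2 = 1
t_2 = 1.5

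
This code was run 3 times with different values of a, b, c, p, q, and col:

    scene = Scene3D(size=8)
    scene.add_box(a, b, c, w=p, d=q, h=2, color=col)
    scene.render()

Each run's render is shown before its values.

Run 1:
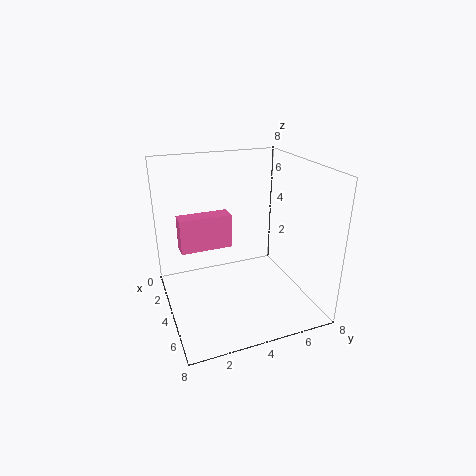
a = 2, b = 1, c = 3, p = 1, q = 3, col = 'hotpink'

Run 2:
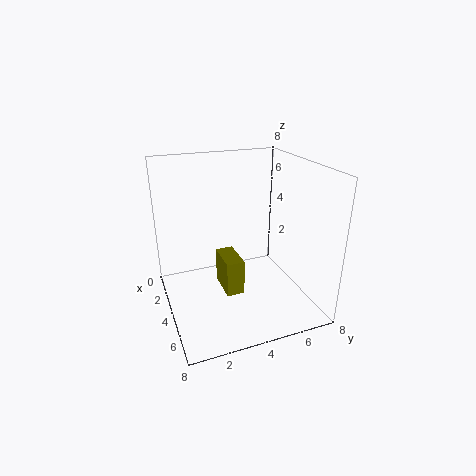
a = 3, b = 3, c = 1, p = 2, q = 1, col = 'olive'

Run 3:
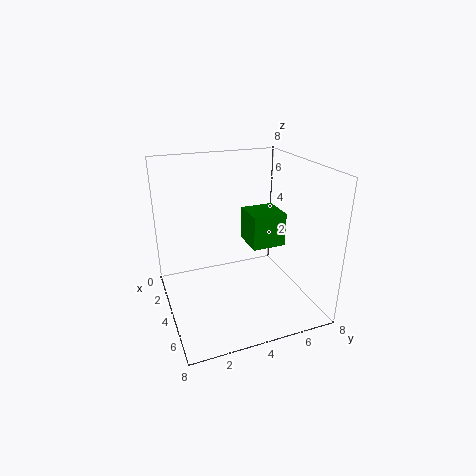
a = 2, b = 5, c = 3, p = 2, q = 2, col = 'green'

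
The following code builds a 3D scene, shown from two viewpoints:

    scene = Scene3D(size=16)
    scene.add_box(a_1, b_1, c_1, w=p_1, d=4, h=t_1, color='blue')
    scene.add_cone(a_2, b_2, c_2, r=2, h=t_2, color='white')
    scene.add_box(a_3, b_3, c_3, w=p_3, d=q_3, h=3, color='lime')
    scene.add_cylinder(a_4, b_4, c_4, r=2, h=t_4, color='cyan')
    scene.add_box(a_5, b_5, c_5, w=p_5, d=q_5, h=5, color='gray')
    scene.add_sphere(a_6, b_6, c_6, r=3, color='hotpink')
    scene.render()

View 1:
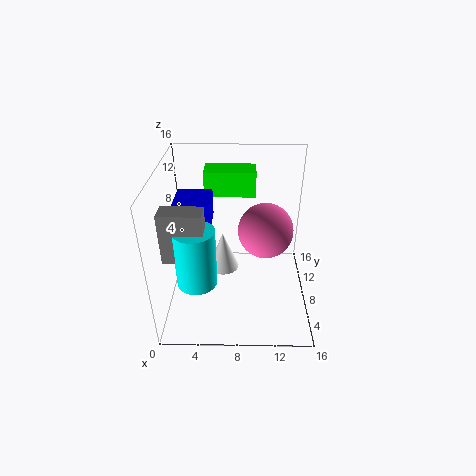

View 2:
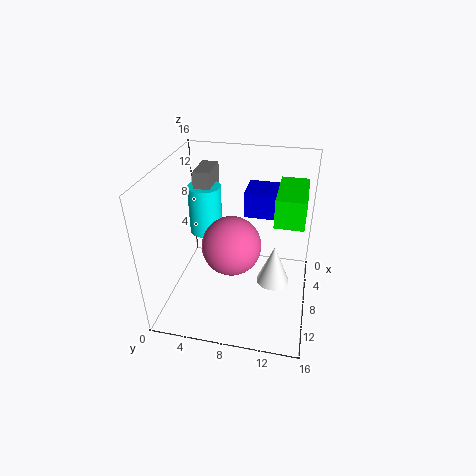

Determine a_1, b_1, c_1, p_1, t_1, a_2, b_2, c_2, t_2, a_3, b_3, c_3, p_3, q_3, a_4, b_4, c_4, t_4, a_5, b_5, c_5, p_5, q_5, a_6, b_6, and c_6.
a_1 = 1; b_1 = 8; c_1 = 9; p_1 = 4; t_1 = 3; a_2 = 6; b_2 = 12; c_2 = 1; t_2 = 5; a_3 = 4; b_3 = 12; c_3 = 11; p_3 = 6; q_3 = 3; a_4 = 4; b_4 = 3; c_4 = 6; t_4 = 6; a_5 = 1; b_5 = 2; c_5 = 9; p_5 = 4; q_5 = 2; a_6 = 11; b_6 = 8; c_6 = 9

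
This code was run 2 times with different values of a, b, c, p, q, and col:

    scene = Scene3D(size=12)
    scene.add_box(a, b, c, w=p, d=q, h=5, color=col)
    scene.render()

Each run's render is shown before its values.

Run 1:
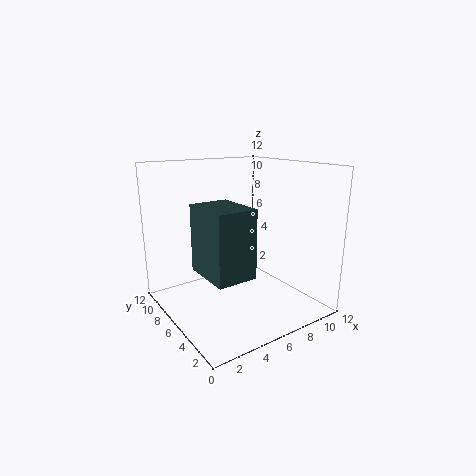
a = 1.5
b = 1.5
c = 4.5
p = 3
q = 4
col = 'darkslategray'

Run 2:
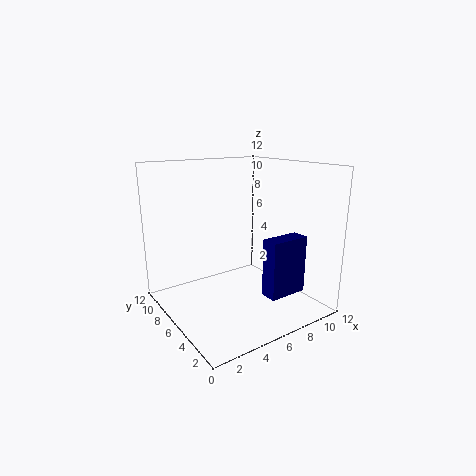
a = 7.5
b = 3
c = 1
p = 3.5
q = 1.5
col = 'navy'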